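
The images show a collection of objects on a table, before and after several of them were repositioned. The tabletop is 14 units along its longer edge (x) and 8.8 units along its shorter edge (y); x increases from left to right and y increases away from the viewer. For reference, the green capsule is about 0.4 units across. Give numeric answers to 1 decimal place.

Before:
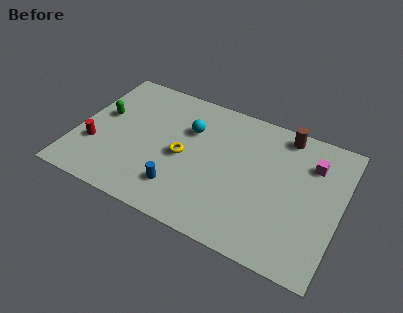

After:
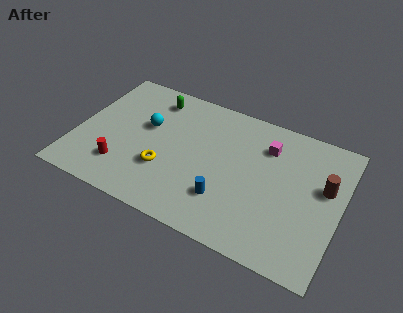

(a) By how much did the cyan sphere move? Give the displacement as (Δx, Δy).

(-2.2, -0.7)

The cyan sphere was at about (5.8, 6.0) and moved to about (3.6, 5.3).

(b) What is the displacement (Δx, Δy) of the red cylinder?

(1.6, -0.8)

The red cylinder was at about (1.1, 2.9) and moved to about (2.7, 2.1).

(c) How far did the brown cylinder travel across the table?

3.5

The brown cylinder was near (10.7, 7.8) before and (13.1, 5.3) after, so it travelled √(2.4² + 2.5²) ≈ 3.5 units.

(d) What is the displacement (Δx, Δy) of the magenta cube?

(-2.4, 0.1)

From the two frames, the magenta cube sits at roughly (12.3, 6.5) before and (9.9, 6.6) after.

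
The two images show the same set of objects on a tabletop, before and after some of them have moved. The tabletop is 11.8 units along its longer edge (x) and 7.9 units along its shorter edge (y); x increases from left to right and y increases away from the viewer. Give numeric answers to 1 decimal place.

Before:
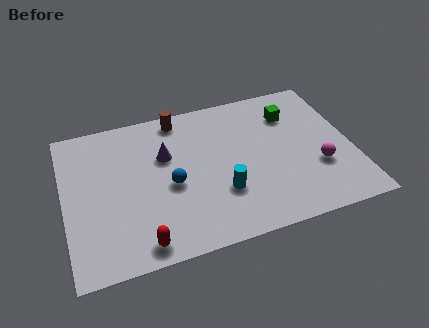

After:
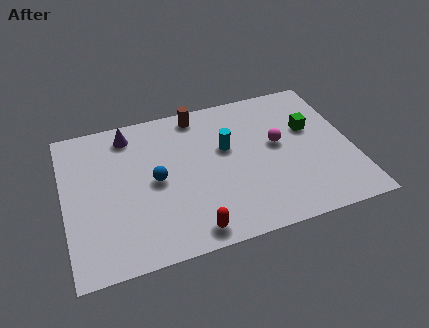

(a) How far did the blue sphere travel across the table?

0.7

The blue sphere was near (4.3, 3.5) before and (3.7, 3.9) after, so it travelled √(0.6² + 0.4²) ≈ 0.7 units.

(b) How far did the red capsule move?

2.0

From (2.9, 0.9) to (4.9, 0.9), the red capsule covered √(2.0² + 0.0²) ≈ 2.0 units.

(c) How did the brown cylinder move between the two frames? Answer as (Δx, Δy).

(0.8, 0.0)

The brown cylinder started near (4.9, 7.0) and ended near (5.7, 7.0).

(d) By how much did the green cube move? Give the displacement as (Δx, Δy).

(0.7, -1.0)

The green cube was at about (9.5, 5.9) and moved to about (10.2, 4.9).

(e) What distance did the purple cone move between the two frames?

2.1

From (4.2, 5.1) to (2.8, 6.7), the purple cone covered √(1.4² + 1.6²) ≈ 2.1 units.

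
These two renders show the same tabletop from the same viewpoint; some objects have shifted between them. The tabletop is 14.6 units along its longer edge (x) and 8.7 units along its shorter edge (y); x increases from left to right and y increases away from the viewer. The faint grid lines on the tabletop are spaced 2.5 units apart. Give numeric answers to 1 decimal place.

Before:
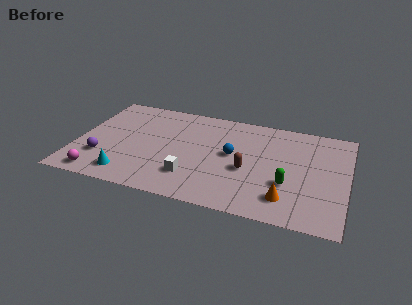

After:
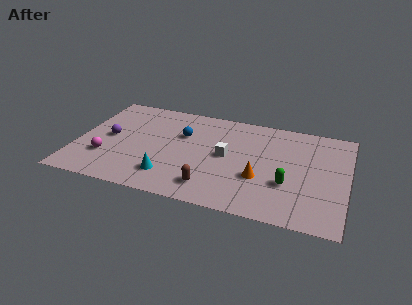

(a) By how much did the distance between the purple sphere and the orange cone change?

-1.6

The distance was about 10.0 in the first image and 8.4 in the second, so they moved 1.6 units closer together.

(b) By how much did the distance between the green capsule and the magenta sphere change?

-0.4

They were about 10.2 units apart before and 9.8 after — 0.4 units closer together.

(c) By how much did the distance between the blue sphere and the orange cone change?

+0.9

Before: roughly 4.2 units apart; after: 5.1. That's 0.9 units further apart.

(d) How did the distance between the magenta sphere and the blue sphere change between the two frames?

-2.8

The distance was about 7.8 in the first image and 5.0 in the second, so they moved 2.8 units closer together.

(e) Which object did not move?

the green capsule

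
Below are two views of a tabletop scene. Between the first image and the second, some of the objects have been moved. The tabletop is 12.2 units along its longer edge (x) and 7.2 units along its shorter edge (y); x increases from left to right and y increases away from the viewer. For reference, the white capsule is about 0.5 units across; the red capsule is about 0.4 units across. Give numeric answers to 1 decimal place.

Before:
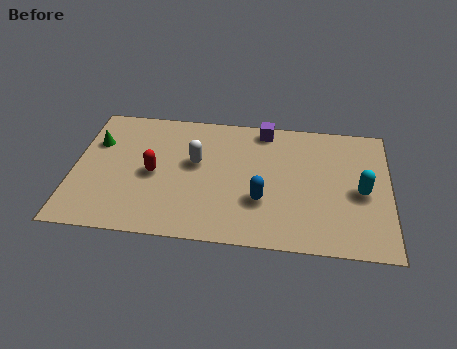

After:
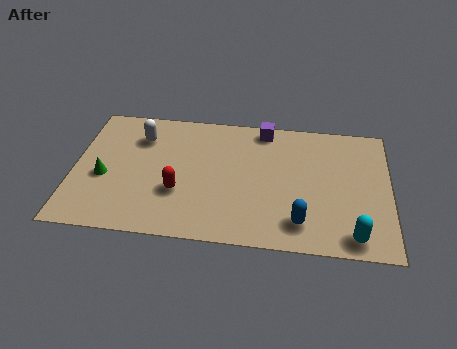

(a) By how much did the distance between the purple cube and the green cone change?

+0.3

The distance was about 6.7 in the first image and 7.0 in the second, so they moved 0.3 units further apart.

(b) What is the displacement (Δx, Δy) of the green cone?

(0.4, -1.9)

The green cone was at about (0.8, 4.9) and moved to about (1.2, 3.0).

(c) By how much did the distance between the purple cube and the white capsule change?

+1.5

Before: roughly 3.4 units apart; after: 4.9. That's 1.5 units further apart.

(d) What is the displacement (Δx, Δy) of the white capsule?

(-2.2, 1.2)

From the two frames, the white capsule sits at roughly (4.7, 4.2) before and (2.5, 5.4) after.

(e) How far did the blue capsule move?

1.8

From (7.3, 2.4) to (8.8, 1.4), the blue capsule covered √(1.5² + 1.0²) ≈ 1.8 units.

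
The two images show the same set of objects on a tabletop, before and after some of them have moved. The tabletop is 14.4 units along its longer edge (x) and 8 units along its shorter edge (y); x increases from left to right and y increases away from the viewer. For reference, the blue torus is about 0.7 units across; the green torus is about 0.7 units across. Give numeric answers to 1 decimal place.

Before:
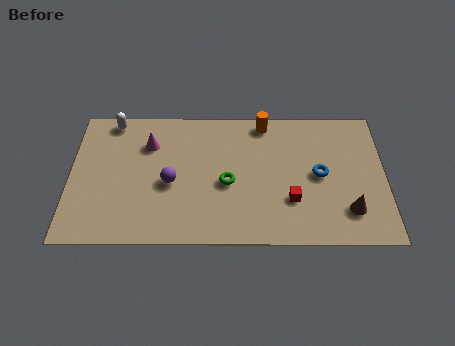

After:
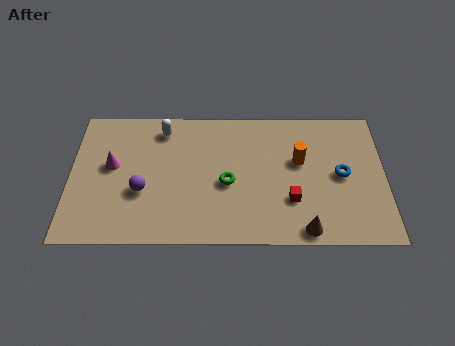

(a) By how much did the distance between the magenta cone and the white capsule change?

+1.0

Before: roughly 2.2 units apart; after: 3.2. That's 1.0 units further apart.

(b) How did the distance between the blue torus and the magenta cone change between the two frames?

+2.5

Before: roughly 8.0 units apart; after: 10.5. That's 2.5 units further apart.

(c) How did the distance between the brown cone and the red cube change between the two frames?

-0.9

The distance was about 2.7 in the first image and 1.8 in the second, so they moved 0.9 units closer together.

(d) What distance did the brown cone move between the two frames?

2.3

From (12.7, 1.9) to (10.7, 0.8), the brown cone covered √(2.0² + 1.1²) ≈ 2.3 units.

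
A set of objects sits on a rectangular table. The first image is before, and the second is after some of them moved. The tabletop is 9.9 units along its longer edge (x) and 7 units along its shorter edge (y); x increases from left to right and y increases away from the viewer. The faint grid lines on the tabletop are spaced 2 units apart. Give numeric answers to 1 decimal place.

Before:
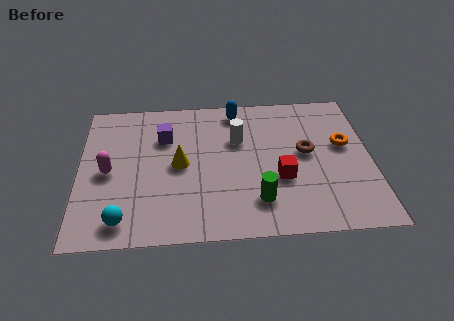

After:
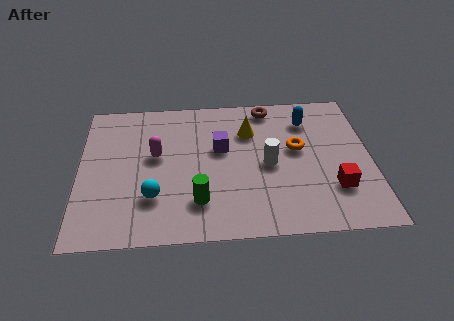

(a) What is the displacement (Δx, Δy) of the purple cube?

(1.9, -0.7)

The purple cube started near (2.9, 4.9) and ended near (4.8, 4.2).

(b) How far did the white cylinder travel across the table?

1.6

The white cylinder moved from about (5.4, 4.6) to (6.4, 3.3), a distance of √(1.0² + 1.3²) ≈ 1.6.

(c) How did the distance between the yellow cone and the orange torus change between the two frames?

-3.7

They were about 5.6 units apart before and 1.9 after — 3.7 units closer together.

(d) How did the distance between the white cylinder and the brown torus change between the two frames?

+0.5

They were about 2.4 units apart before and 2.9 after — 0.5 units further apart.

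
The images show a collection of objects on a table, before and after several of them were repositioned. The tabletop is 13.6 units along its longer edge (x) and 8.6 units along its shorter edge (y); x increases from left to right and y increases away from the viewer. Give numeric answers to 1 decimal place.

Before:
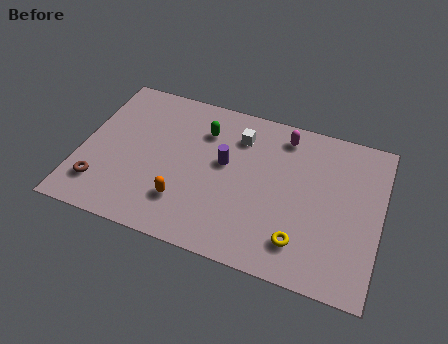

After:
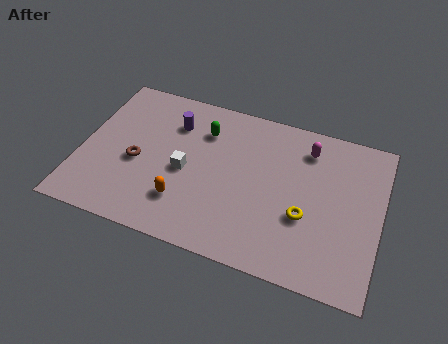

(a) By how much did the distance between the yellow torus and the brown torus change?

-1.4

They were about 9.1 units apart before and 7.7 after — 1.4 units closer together.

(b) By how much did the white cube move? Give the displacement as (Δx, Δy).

(-2.2, -2.7)

The white cube was at about (7.0, 6.6) and moved to about (4.8, 3.9).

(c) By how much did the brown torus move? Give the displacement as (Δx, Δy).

(1.5, 1.8)

The brown torus was at about (1.1, 1.9) and moved to about (2.6, 3.7).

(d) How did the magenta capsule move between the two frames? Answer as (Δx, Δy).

(1.1, -0.4)

The magenta capsule was at about (9.0, 7.3) and moved to about (10.1, 6.9).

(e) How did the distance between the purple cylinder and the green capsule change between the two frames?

-0.5

They were about 1.9 units apart before and 1.4 after — 0.5 units closer together.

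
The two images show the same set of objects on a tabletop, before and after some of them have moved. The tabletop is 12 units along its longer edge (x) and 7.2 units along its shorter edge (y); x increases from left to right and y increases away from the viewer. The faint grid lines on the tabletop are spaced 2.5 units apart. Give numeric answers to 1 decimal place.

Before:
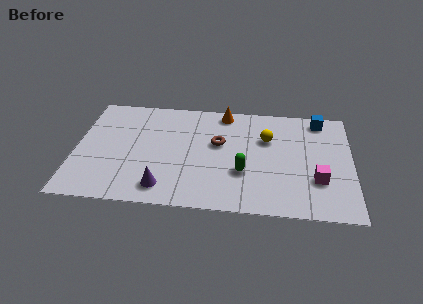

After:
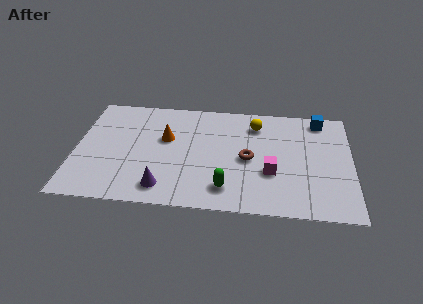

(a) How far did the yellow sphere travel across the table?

1.0

From (8.3, 4.8) to (7.8, 5.7), the yellow sphere covered √(0.5² + 0.9²) ≈ 1.0 units.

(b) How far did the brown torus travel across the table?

1.6

From (6.2, 4.3) to (7.5, 3.4), the brown torus covered √(1.3² + 0.9²) ≈ 1.6 units.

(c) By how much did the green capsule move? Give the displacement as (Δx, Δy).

(-0.7, -1.1)

The green capsule started near (7.3, 2.5) and ended near (6.6, 1.4).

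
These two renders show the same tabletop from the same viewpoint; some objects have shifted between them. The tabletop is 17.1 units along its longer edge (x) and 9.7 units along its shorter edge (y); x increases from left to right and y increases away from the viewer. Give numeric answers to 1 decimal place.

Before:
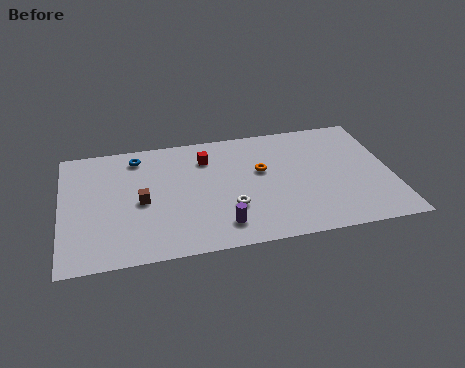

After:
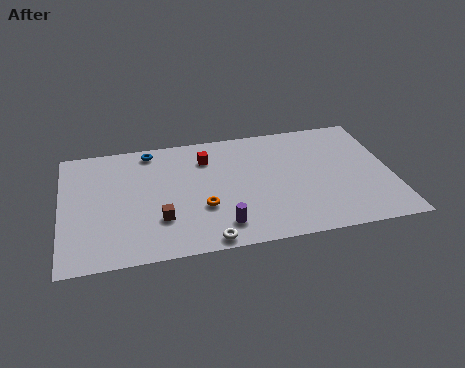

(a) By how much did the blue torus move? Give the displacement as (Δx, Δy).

(0.7, 0.4)

The blue torus started near (4.0, 8.2) and ended near (4.7, 8.6).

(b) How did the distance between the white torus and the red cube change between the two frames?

+2.2

The distance was about 4.4 in the first image and 6.6 in the second, so they moved 2.2 units further apart.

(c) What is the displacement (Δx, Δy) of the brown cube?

(0.9, -1.6)

From the two frames, the brown cube sits at roughly (4.1, 4.5) before and (5.0, 2.9) after.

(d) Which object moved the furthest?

the orange torus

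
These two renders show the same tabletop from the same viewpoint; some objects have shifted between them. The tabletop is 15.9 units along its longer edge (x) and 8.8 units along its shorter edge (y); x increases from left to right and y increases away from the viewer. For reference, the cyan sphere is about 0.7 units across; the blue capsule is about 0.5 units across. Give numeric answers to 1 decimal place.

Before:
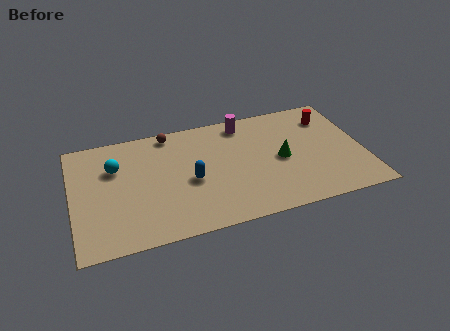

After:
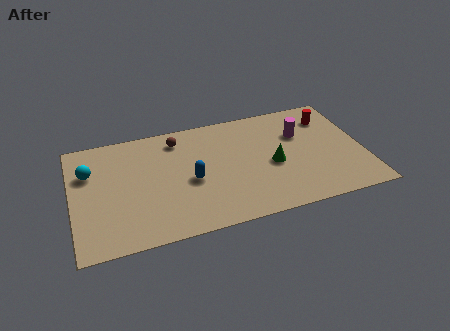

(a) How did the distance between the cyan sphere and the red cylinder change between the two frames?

+1.4

The distance was about 11.9 in the first image and 13.3 in the second, so they moved 1.4 units further apart.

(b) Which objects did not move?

the blue capsule and the red cylinder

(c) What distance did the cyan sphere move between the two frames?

1.4

The cyan sphere moved from about (2.4, 6.0) to (1.0, 6.0), a distance of √(1.4² + 0.0²) ≈ 1.4.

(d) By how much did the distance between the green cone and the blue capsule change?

-0.5

The distance was about 5.0 in the first image and 4.5 in the second, so they moved 0.5 units closer together.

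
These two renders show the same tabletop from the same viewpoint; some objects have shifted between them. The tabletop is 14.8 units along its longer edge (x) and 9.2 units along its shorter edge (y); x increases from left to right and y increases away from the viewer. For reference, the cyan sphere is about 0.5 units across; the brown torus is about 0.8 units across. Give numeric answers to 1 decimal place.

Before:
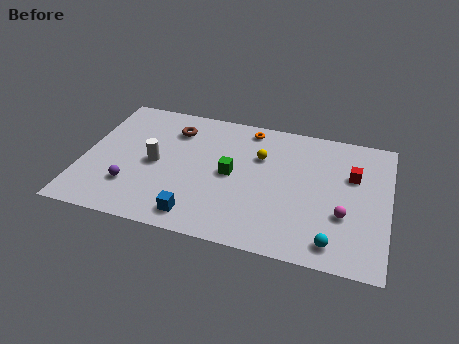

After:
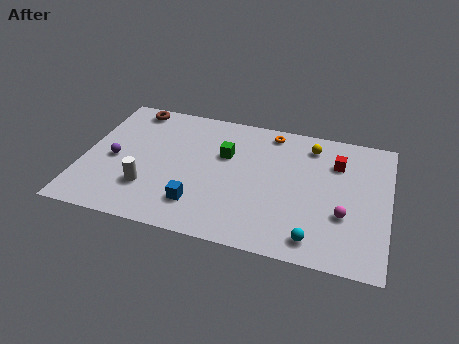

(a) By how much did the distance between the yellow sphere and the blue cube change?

+1.9

They were about 5.6 units apart before and 7.5 after — 1.9 units further apart.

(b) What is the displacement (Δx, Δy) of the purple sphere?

(-1.0, 1.7)

From the two frames, the purple sphere sits at roughly (2.5, 2.5) before and (1.5, 4.2) after.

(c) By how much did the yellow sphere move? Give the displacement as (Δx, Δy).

(2.4, 1.4)

The yellow sphere was at about (8.5, 6.2) and moved to about (10.9, 7.6).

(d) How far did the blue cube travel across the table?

0.8

From (5.8, 1.3) to (5.8, 2.1), the blue cube covered √(0.0² + 0.8²) ≈ 0.8 units.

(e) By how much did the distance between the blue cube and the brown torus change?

+1.2

Before: roughly 6.0 units apart; after: 7.2. That's 1.2 units further apart.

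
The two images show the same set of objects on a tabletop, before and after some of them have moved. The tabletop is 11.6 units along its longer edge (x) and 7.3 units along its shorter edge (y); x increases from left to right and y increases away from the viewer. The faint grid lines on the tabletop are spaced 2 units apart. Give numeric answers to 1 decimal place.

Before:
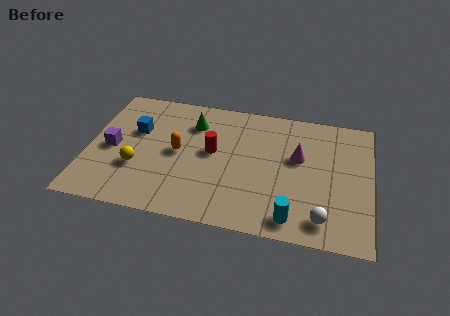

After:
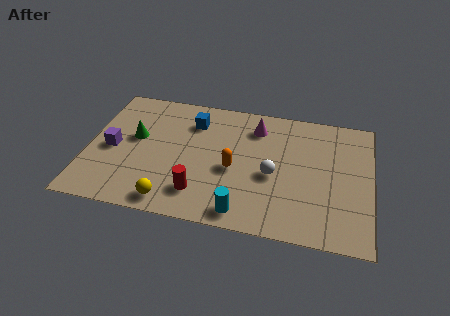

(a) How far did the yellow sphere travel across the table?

2.2

The yellow sphere moved from about (2.1, 2.5) to (3.6, 0.9), a distance of √(1.5² + 1.6²) ≈ 2.2.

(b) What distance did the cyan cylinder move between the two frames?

2.0

The cyan cylinder was near (8.5, 1.0) before and (6.5, 0.9) after, so it travelled √(2.0² + 0.1²) ≈ 2.0 units.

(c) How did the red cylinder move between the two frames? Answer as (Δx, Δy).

(-0.4, -2.4)

From the two frames, the red cylinder sits at roughly (5.1, 4.0) before and (4.7, 1.6) after.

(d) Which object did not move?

the purple cube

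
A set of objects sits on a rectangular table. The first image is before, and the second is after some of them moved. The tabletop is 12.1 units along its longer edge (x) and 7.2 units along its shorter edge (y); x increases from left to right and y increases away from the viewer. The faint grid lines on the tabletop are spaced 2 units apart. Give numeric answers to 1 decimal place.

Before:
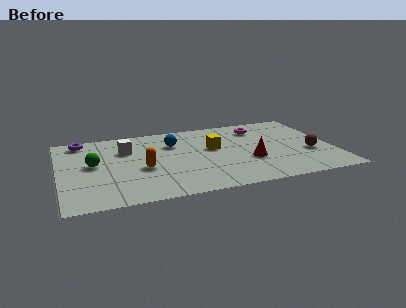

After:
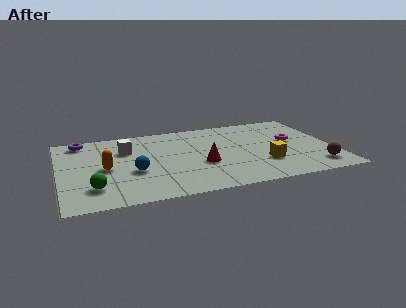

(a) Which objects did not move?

the white cube and the purple torus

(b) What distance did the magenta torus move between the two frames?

2.1

The magenta torus was near (9.0, 5.7) before and (10.3, 4.0) after, so it travelled √(1.3² + 1.7²) ≈ 2.1 units.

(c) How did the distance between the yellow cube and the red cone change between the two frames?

+0.6

Before: roughly 2.2 units apart; after: 2.8. That's 0.6 units further apart.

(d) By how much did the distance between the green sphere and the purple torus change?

+2.2

They were about 2.4 units apart before and 4.6 after — 2.2 units further apart.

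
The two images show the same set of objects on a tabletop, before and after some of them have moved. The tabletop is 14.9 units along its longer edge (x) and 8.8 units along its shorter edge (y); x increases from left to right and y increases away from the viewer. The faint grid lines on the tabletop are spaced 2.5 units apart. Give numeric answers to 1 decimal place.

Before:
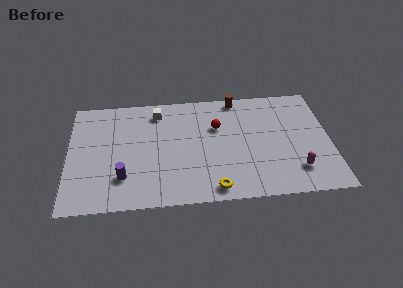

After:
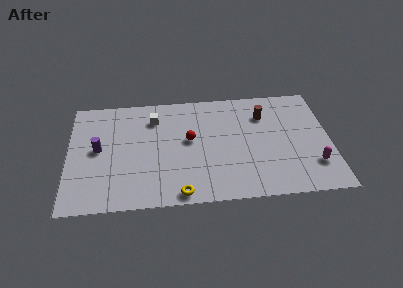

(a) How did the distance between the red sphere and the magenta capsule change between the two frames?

+1.7

Before: roughly 5.8 units apart; after: 7.5. That's 1.7 units further apart.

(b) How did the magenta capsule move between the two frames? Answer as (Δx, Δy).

(1.0, 0.3)

The magenta capsule was at about (12.9, 2.0) and moved to about (13.9, 2.3).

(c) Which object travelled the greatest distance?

the purple cylinder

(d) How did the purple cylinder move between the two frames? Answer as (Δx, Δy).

(-1.4, 2.3)

From the two frames, the purple cylinder sits at roughly (3.1, 2.3) before and (1.7, 4.6) after.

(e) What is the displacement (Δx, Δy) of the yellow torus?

(-1.9, -0.2)

The yellow torus was at about (8.2, 1.0) and moved to about (6.3, 0.8).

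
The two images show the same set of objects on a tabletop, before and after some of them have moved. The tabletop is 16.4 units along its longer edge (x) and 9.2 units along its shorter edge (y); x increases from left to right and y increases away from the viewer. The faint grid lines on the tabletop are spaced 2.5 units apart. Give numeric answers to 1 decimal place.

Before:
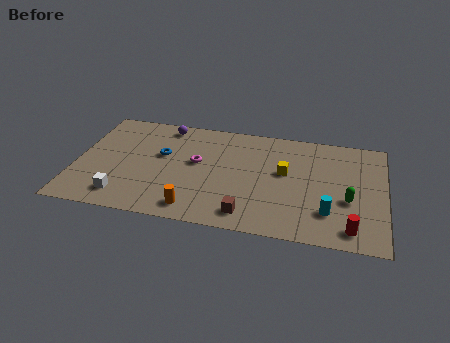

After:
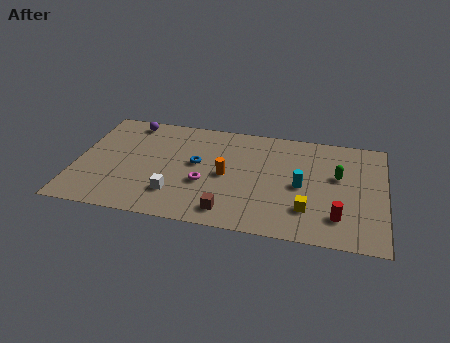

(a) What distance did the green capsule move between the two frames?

2.0

The green capsule was near (14.5, 3.6) before and (13.9, 5.5) after, so it travelled √(0.6² + 1.9²) ≈ 2.0 units.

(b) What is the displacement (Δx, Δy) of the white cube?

(2.7, 0.7)

From the two frames, the white cube sits at roughly (2.7, 1.6) before and (5.4, 2.3) after.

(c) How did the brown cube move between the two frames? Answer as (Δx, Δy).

(-1.0, 0.0)

From the two frames, the brown cube sits at roughly (9.3, 1.4) before and (8.3, 1.4) after.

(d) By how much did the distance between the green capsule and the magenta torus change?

-1.0

The distance was about 8.3 in the first image and 7.3 in the second, so they moved 1.0 units closer together.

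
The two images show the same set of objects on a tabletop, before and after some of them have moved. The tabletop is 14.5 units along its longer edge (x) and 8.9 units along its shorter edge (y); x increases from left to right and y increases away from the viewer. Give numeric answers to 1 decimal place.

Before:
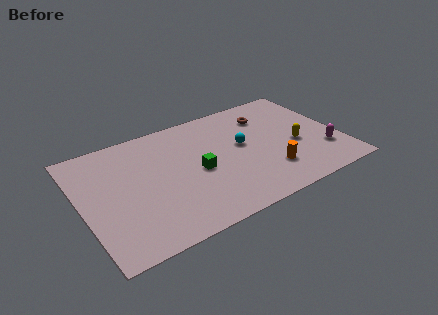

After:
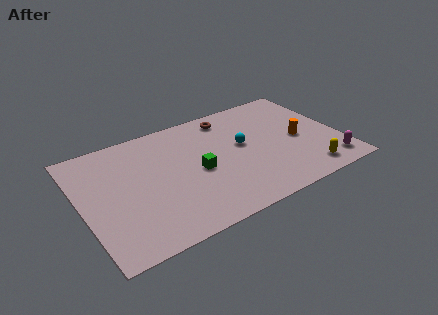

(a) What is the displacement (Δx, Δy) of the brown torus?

(-2.1, 0.8)

The brown torus was at about (10.8, 6.8) and moved to about (8.7, 7.6).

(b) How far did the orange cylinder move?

2.7

The orange cylinder was near (10.2, 2.3) before and (12.2, 4.1) after, so it travelled √(2.0² + 1.8²) ≈ 2.7 units.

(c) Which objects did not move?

the cyan sphere and the green cube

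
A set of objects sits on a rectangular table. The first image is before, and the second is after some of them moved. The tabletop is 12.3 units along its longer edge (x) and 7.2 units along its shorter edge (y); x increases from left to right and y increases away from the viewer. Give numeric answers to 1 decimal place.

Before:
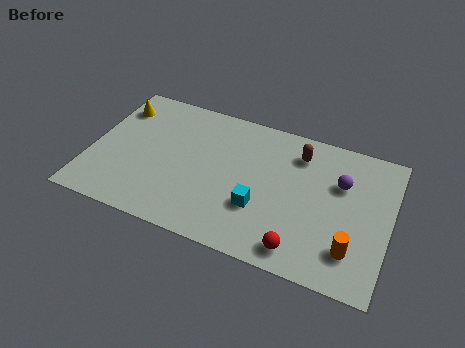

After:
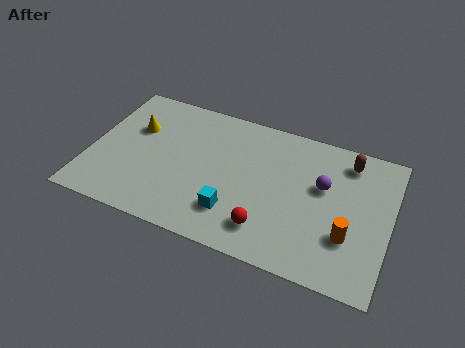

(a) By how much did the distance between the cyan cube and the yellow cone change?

-1.8

The distance was about 7.1 in the first image and 5.3 in the second, so they moved 1.8 units closer together.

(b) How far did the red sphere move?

1.5

The red sphere was near (8.9, 1.0) before and (7.5, 1.5) after, so it travelled √(1.4² + 0.5²) ≈ 1.5 units.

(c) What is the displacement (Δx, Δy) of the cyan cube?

(-1.0, -0.6)

The cyan cube started near (7.1, 2.4) and ended near (6.1, 1.8).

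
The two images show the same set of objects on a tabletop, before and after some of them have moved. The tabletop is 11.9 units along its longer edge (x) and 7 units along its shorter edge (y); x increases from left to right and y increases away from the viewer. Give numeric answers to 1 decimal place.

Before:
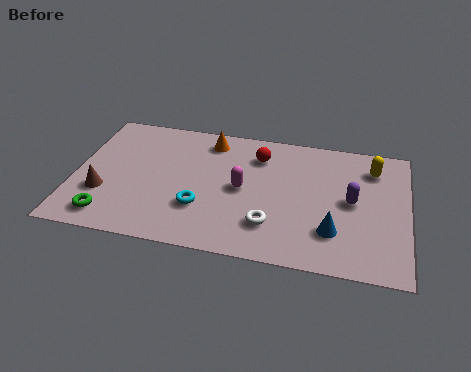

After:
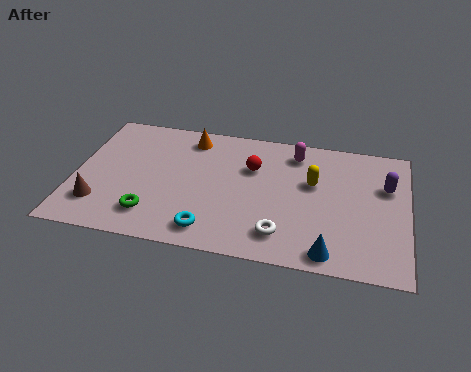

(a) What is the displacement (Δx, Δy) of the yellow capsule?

(-2.1, -1.2)

The yellow capsule was at about (10.6, 5.5) and moved to about (8.5, 4.3).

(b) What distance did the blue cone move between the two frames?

1.1

From (9.3, 1.9) to (9.2, 0.8), the blue cone covered √(0.1² + 1.1²) ≈ 1.1 units.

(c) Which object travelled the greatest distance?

the magenta capsule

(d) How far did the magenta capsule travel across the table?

2.9

From (6.0, 3.5) to (7.8, 5.8), the magenta capsule covered √(1.8² + 2.3²) ≈ 2.9 units.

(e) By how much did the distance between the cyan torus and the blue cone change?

-0.5

They were about 4.7 units apart before and 4.2 after — 0.5 units closer together.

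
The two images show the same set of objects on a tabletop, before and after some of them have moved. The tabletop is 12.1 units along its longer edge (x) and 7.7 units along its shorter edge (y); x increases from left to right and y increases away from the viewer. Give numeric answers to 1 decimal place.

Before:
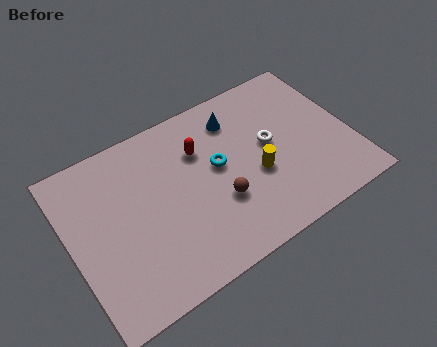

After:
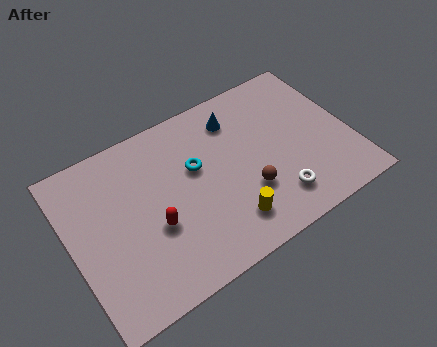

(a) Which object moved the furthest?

the red capsule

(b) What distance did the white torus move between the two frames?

2.6

The white torus moved from about (8.7, 4.2) to (8.5, 1.6), a distance of √(0.2² + 2.6²) ≈ 2.6.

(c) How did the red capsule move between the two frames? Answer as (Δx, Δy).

(-2.4, -2.4)

The red capsule started near (5.8, 5.4) and ended near (3.4, 3.0).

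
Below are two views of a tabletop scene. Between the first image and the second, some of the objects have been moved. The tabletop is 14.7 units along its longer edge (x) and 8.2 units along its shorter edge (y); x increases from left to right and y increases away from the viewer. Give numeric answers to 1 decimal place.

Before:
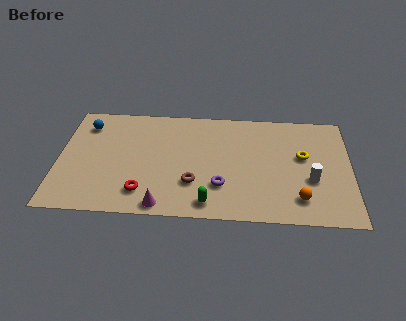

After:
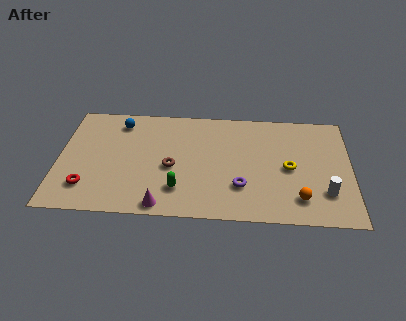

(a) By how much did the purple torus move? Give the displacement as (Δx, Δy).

(1.0, 0.0)

The purple torus was at about (8.2, 2.4) and moved to about (9.2, 2.4).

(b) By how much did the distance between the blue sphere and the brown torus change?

-2.6

Before: roughly 6.8 units apart; after: 4.2. That's 2.6 units closer together.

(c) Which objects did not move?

the magenta cone and the orange sphere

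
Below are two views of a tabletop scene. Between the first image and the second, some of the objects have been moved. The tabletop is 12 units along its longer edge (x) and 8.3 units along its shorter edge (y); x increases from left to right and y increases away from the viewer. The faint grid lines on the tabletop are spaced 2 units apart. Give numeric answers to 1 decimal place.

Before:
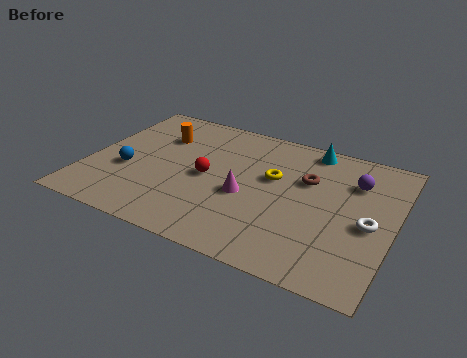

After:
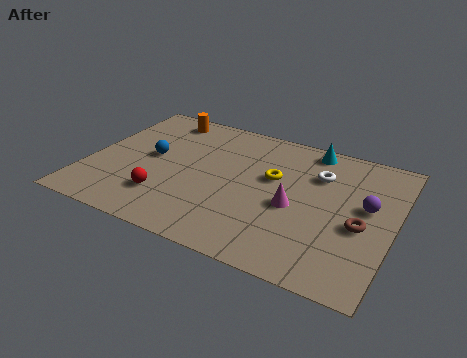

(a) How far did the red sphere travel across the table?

2.4

The red sphere moved from about (4.7, 4.0) to (3.3, 2.1), a distance of √(1.4² + 1.9²) ≈ 2.4.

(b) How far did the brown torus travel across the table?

3.0

The brown torus moved from about (8.5, 5.4) to (10.8, 3.5), a distance of √(2.3² + 1.9²) ≈ 3.0.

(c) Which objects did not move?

the yellow torus and the cyan cone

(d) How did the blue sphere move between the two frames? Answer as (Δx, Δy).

(0.8, 1.2)

From the two frames, the blue sphere sits at roughly (1.6, 3.2) before and (2.4, 4.4) after.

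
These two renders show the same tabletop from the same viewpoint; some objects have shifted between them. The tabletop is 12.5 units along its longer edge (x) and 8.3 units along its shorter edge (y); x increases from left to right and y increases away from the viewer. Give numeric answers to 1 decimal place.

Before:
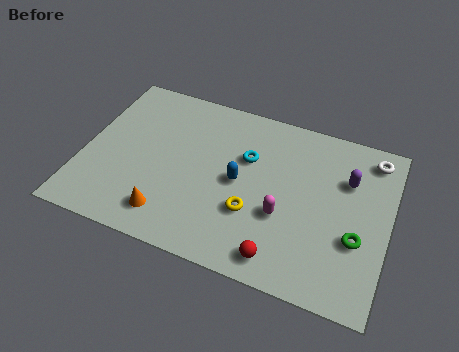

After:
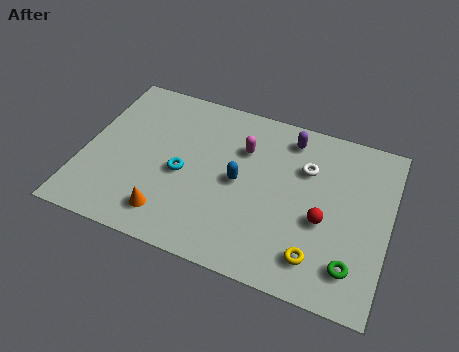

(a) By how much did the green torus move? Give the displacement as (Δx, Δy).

(-0.1, -1.3)

The green torus started near (11.3, 3.0) and ended near (11.2, 1.7).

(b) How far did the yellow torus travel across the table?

3.0

The yellow torus was near (7.1, 2.8) before and (9.8, 1.6) after, so it travelled √(2.7² + 1.2²) ≈ 3.0 units.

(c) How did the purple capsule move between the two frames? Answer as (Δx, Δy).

(-2.5, 1.3)

From the two frames, the purple capsule sits at roughly (10.7, 5.7) before and (8.2, 7.0) after.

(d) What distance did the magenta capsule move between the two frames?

3.3

The magenta capsule was near (8.3, 3.1) before and (6.4, 5.8) after, so it travelled √(1.9² + 2.7²) ≈ 3.3 units.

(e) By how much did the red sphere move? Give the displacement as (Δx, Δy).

(1.5, 2.3)

The red sphere was at about (8.4, 1.1) and moved to about (9.9, 3.4).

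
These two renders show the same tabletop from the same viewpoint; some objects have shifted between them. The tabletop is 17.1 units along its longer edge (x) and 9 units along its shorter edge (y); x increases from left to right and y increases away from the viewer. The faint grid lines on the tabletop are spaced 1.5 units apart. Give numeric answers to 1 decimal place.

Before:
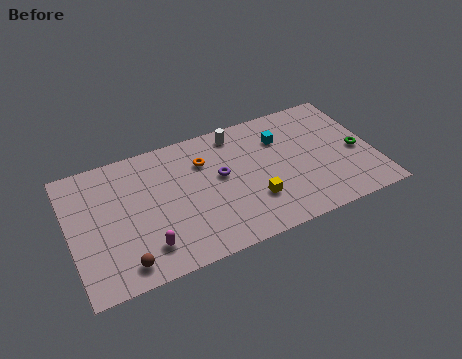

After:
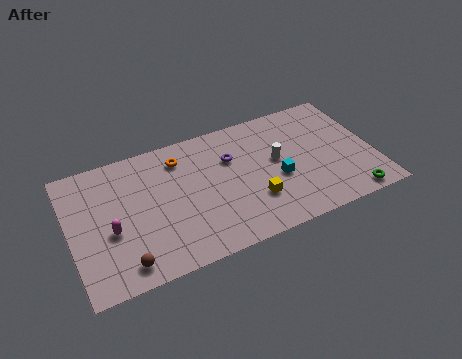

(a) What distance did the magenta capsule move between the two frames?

2.5

The magenta capsule was near (4.0, 1.9) before and (2.2, 3.7) after, so it travelled √(1.8² + 1.8²) ≈ 2.5 units.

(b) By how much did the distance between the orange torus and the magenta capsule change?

-0.4

The distance was about 5.9 in the first image and 5.5 in the second, so they moved 0.4 units closer together.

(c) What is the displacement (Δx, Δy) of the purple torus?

(0.7, 1.0)

The purple torus was at about (8.5, 5.1) and moved to about (9.2, 6.1).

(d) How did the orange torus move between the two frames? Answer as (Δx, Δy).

(-1.3, 0.7)

From the two frames, the orange torus sits at roughly (7.7, 6.5) before and (6.4, 7.2) after.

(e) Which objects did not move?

the yellow cube and the brown sphere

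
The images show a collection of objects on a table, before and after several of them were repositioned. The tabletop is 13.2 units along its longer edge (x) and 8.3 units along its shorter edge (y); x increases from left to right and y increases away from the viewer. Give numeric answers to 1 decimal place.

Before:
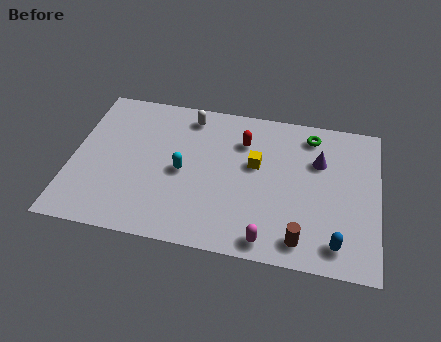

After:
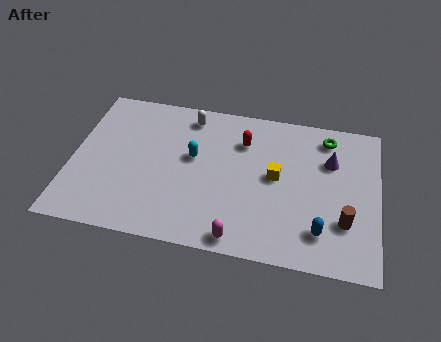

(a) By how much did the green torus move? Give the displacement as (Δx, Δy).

(0.7, 0.0)

The green torus started near (10.2, 7.0) and ended near (10.9, 7.0).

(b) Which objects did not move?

the white capsule and the red capsule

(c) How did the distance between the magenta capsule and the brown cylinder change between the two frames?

+3.3

The distance was about 1.4 in the first image and 4.7 in the second, so they moved 3.3 units further apart.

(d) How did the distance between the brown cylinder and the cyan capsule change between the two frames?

+1.1

The distance was about 5.9 in the first image and 7.0 in the second, so they moved 1.1 units further apart.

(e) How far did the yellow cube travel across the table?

1.0

From (7.9, 4.9) to (8.8, 4.4), the yellow cube covered √(0.9² + 0.5²) ≈ 1.0 units.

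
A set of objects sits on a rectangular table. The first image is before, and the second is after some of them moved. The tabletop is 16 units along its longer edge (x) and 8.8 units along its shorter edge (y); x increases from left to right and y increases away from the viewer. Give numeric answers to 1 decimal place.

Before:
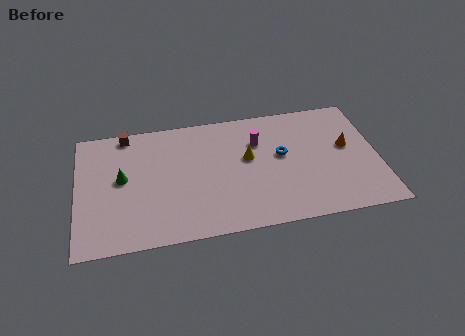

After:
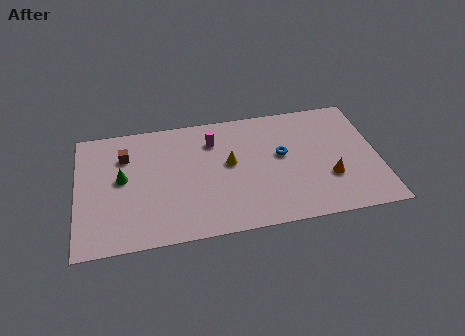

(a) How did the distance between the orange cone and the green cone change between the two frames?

-0.9

Before: roughly 12.0 units apart; after: 11.1. That's 0.9 units closer together.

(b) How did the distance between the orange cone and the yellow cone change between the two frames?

+0.3

The distance was about 5.3 in the first image and 5.6 in the second, so they moved 0.3 units further apart.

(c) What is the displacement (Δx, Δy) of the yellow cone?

(-1.0, -0.2)

The yellow cone started near (9.1, 5.1) and ended near (8.1, 4.9).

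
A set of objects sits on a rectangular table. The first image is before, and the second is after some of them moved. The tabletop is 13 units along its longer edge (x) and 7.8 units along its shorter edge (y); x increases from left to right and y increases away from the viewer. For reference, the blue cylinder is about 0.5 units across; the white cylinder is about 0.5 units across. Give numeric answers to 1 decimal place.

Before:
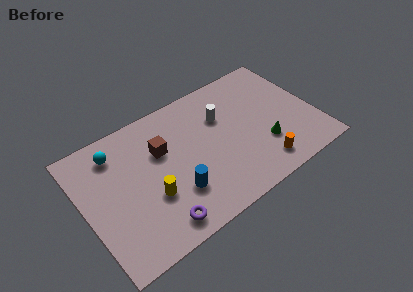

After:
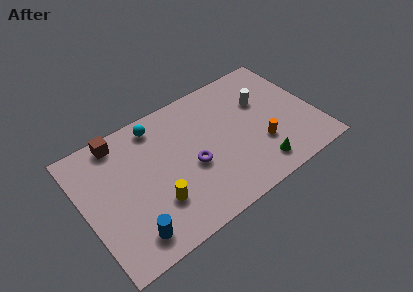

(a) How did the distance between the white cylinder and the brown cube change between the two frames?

+4.6

They were about 3.5 units apart before and 8.1 after — 4.6 units further apart.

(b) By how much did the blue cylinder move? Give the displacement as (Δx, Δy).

(-2.7, -1.0)

The blue cylinder started near (4.8, 2.3) and ended near (2.1, 1.3).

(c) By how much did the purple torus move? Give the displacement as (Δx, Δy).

(2.3, 2.2)

The purple torus was at about (3.6, 1.1) and moved to about (5.9, 3.3).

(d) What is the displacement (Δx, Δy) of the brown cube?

(-2.1, 1.8)

From the two frames, the brown cube sits at roughly (4.5, 5.1) before and (2.4, 6.9) after.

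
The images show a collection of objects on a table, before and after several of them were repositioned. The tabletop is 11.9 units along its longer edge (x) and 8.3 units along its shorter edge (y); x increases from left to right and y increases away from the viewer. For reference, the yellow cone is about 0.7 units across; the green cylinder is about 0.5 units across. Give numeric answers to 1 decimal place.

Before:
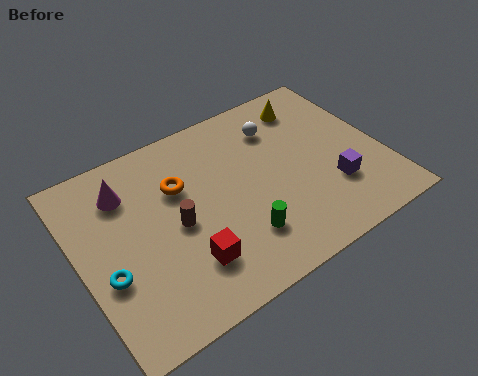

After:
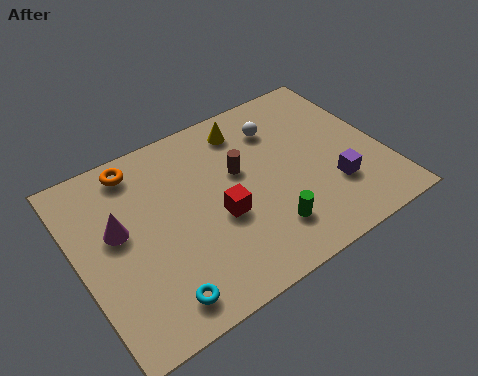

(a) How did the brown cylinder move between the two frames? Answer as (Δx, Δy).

(2.7, 1.1)

From the two frames, the brown cylinder sits at roughly (3.7, 3.9) before and (6.4, 5.0) after.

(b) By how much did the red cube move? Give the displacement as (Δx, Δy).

(1.5, 1.3)

From the two frames, the red cube sits at roughly (3.8, 2.1) before and (5.3, 3.4) after.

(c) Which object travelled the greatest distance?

the brown cylinder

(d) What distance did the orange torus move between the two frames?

2.2

From (4.1, 5.5) to (2.7, 7.2), the orange torus covered √(1.4² + 1.7²) ≈ 2.2 units.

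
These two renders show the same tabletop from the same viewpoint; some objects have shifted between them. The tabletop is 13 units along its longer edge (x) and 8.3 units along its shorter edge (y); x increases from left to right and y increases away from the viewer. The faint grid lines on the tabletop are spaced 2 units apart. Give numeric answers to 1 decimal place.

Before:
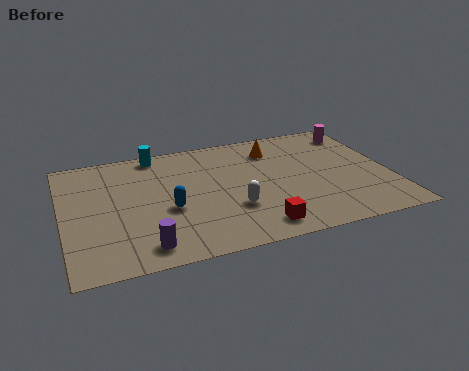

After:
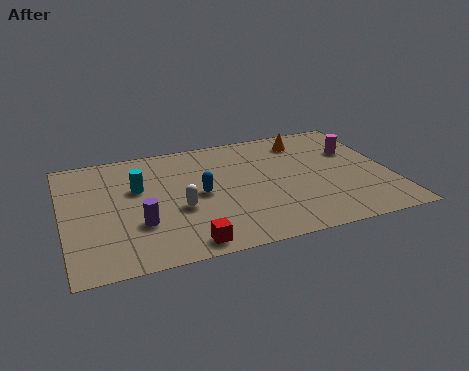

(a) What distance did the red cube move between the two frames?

2.8

The red cube was near (7.4, 1.2) before and (4.6, 0.9) after, so it travelled √(2.8² + 0.3²) ≈ 2.8 units.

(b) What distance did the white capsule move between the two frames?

2.2

From (6.6, 2.7) to (4.5, 3.3), the white capsule covered √(2.1² + 0.6²) ≈ 2.2 units.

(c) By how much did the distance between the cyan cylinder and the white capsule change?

-3.1

Before: roughly 5.5 units apart; after: 2.4. That's 3.1 units closer together.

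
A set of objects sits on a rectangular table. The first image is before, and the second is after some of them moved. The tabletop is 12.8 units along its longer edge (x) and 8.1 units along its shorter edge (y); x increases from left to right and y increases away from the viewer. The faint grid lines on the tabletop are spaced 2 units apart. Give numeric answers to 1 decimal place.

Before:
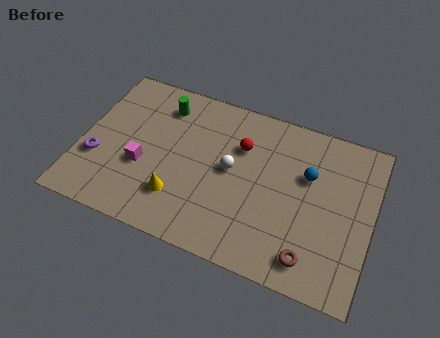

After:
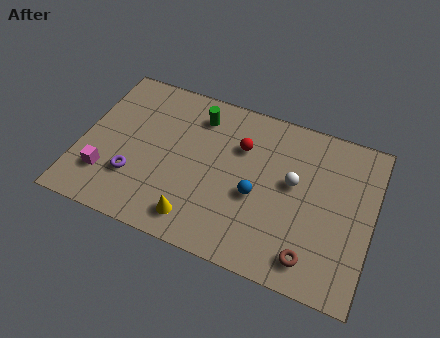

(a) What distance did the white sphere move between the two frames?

2.7

The white sphere was near (6.6, 4.3) before and (9.3, 4.6) after, so it travelled √(2.7² + 0.3²) ≈ 2.7 units.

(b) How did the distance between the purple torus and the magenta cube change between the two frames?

-0.8

The distance was about 2.0 in the first image and 1.2 in the second, so they moved 0.8 units closer together.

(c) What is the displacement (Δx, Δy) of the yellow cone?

(0.9, -0.8)

From the two frames, the yellow cone sits at roughly (4.5, 2.1) before and (5.4, 1.3) after.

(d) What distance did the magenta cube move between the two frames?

1.8

The magenta cube was near (2.8, 3.1) before and (1.3, 2.1) after, so it travelled √(1.5² + 1.0²) ≈ 1.8 units.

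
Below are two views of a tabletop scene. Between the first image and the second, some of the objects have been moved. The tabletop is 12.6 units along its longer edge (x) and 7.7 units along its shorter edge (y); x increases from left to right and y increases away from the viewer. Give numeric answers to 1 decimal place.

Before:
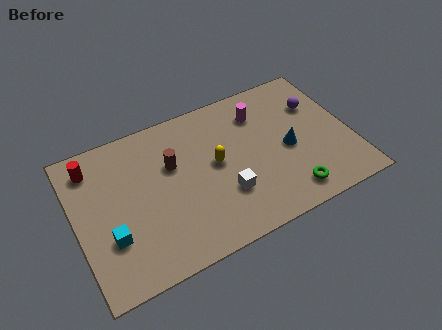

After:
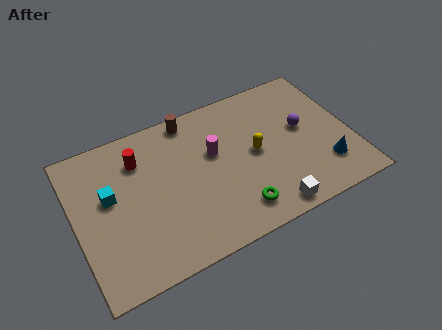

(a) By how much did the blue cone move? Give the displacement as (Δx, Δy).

(1.5, -1.6)

The blue cone started near (9.7, 3.5) and ended near (11.2, 1.9).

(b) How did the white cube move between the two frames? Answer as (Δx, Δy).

(1.8, -1.6)

From the two frames, the white cube sits at roughly (6.6, 2.4) before and (8.4, 0.8) after.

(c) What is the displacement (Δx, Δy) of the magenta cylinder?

(-2.3, -1.2)

From the two frames, the magenta cylinder sits at roughly (8.7, 5.9) before and (6.4, 4.7) after.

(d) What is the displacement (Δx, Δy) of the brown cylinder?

(1.1, 2.0)

The brown cylinder was at about (4.5, 4.9) and moved to about (5.6, 6.9).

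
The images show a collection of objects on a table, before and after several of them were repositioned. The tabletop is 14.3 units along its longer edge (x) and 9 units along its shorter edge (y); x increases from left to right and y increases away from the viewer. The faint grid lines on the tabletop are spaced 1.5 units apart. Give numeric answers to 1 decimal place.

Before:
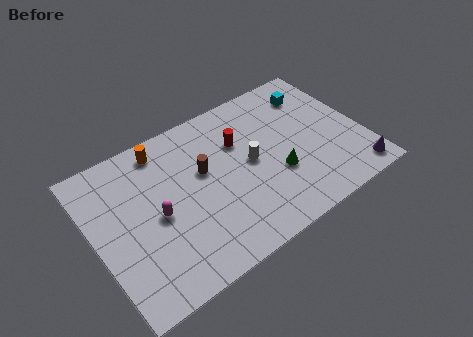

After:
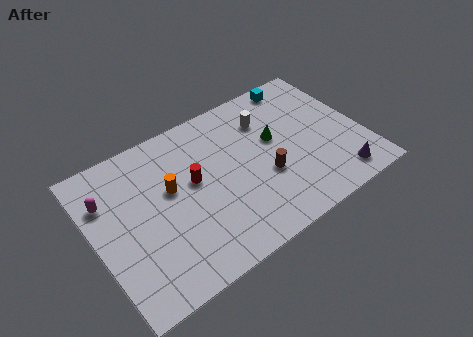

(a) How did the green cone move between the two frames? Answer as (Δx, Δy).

(0.3, 2.1)

From the two frames, the green cone sits at roughly (9.5, 3.2) before and (9.8, 5.3) after.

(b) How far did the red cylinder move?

2.9

The red cylinder moved from about (8.0, 6.1) to (5.3, 5.1), a distance of √(2.7² + 1.0²) ≈ 2.9.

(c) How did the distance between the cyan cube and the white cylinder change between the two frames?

-2.2

They were about 4.7 units apart before and 2.5 after — 2.2 units closer together.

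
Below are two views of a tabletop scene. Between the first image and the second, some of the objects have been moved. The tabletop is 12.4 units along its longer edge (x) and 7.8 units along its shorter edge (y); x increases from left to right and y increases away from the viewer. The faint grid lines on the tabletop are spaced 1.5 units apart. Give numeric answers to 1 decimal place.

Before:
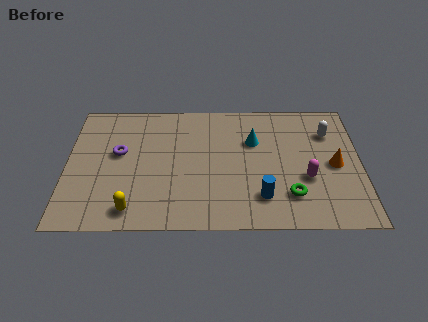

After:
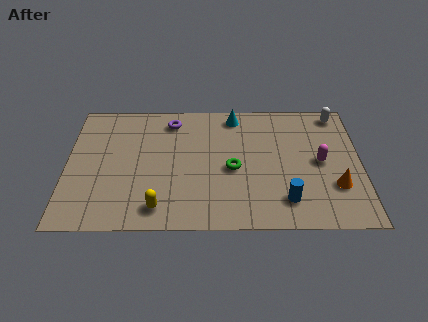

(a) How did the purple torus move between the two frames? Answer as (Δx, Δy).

(2.2, 2.0)

From the two frames, the purple torus sits at roughly (2.2, 4.5) before and (4.4, 6.5) after.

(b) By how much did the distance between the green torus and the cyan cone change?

-0.3

The distance was about 3.6 in the first image and 3.3 in the second, so they moved 0.3 units closer together.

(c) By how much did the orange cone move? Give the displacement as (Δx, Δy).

(0.0, -1.3)

From the two frames, the orange cone sits at roughly (11.3, 3.7) before and (11.3, 2.4) after.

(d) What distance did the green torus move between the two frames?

2.9

The green torus was near (9.4, 1.9) before and (7.0, 3.5) after, so it travelled √(2.4² + 1.6²) ≈ 2.9 units.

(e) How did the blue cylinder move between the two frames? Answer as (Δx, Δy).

(1.0, -0.2)

The blue cylinder was at about (8.2, 1.8) and moved to about (9.2, 1.6).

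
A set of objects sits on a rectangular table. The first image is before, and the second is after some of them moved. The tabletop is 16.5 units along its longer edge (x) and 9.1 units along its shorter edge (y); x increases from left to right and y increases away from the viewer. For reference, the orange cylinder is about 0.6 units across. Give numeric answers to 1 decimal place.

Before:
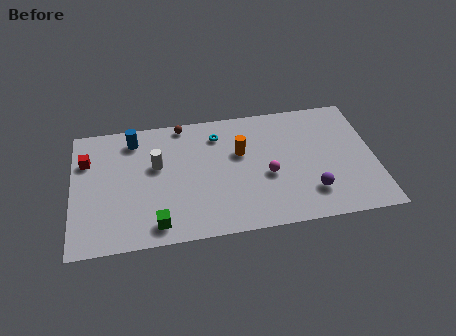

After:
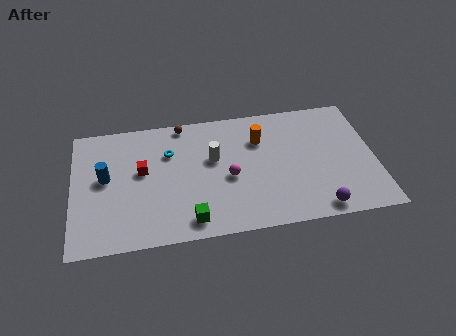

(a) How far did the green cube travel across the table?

1.8

The green cube moved from about (4.5, 1.3) to (6.3, 1.3), a distance of √(1.8² + 0.0²) ≈ 1.8.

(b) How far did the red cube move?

3.2

The red cube was near (0.8, 6.4) before and (3.8, 5.2) after, so it travelled √(3.0² + 1.2²) ≈ 3.2 units.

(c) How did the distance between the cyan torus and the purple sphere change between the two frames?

+2.5

Before: roughly 7.0 units apart; after: 9.5. That's 2.5 units further apart.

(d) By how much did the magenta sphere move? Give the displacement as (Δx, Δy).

(-2.1, 0.2)

From the two frames, the magenta sphere sits at roughly (10.6, 3.8) before and (8.5, 4.0) after.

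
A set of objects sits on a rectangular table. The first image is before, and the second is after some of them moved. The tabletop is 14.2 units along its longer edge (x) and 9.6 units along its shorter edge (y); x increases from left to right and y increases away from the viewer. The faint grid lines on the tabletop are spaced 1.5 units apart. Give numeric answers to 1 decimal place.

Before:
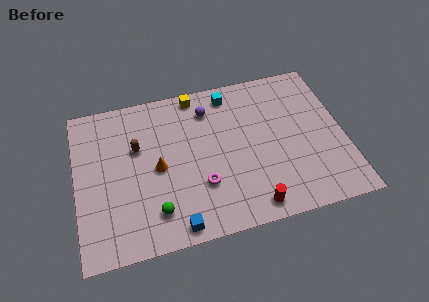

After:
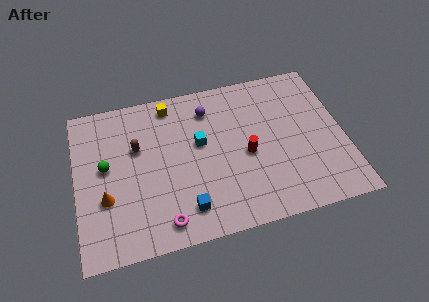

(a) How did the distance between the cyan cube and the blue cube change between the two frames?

-4.2

The distance was about 8.1 in the first image and 3.9 in the second, so they moved 4.2 units closer together.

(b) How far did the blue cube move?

1.1

From (5.0, 0.9) to (5.6, 1.8), the blue cube covered √(0.6² + 0.9²) ≈ 1.1 units.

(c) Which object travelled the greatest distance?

the green sphere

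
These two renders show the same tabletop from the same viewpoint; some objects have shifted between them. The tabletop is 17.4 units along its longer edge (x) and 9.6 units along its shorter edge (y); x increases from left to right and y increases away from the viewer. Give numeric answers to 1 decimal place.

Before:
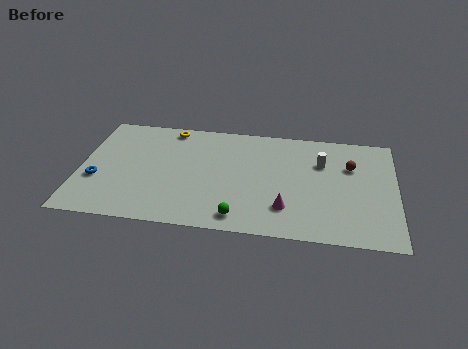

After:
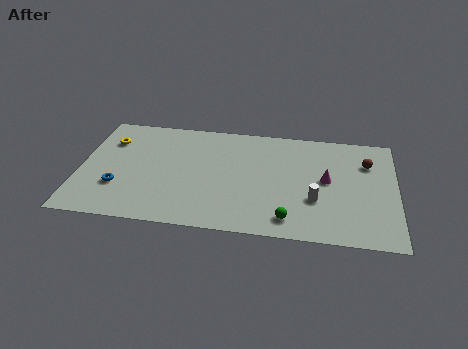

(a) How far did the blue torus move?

1.3

The blue torus moved from about (1.0, 3.5) to (2.2, 3.0), a distance of √(1.2² + 0.5²) ≈ 1.3.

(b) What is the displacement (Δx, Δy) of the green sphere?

(2.7, 0.2)

The green sphere was at about (8.9, 1.3) and moved to about (11.6, 1.5).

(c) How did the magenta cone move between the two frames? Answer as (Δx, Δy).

(2.2, 2.7)

From the two frames, the magenta cone sits at roughly (11.4, 2.4) before and (13.6, 5.1) after.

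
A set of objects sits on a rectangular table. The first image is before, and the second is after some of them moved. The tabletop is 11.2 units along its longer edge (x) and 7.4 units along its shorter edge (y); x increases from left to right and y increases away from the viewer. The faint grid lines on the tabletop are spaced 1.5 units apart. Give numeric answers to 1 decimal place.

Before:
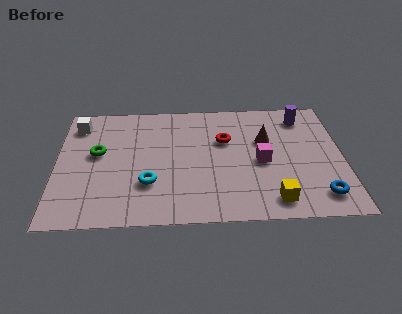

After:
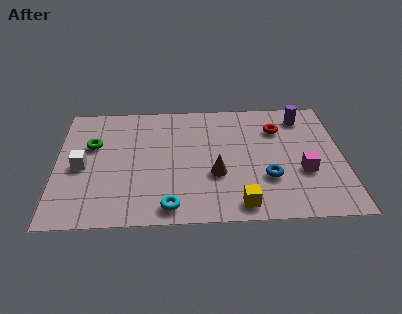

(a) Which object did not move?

the purple cylinder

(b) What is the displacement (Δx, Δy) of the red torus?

(2.1, 0.6)

The red torus started near (6.6, 4.8) and ended near (8.7, 5.4).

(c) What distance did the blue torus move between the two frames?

2.3

The blue torus was near (10.2, 1.3) before and (8.2, 2.4) after, so it travelled √(2.0² + 1.1²) ≈ 2.3 units.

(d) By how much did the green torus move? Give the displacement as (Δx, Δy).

(-0.2, 0.5)

From the two frames, the green torus sits at roughly (1.6, 4.2) before and (1.4, 4.7) after.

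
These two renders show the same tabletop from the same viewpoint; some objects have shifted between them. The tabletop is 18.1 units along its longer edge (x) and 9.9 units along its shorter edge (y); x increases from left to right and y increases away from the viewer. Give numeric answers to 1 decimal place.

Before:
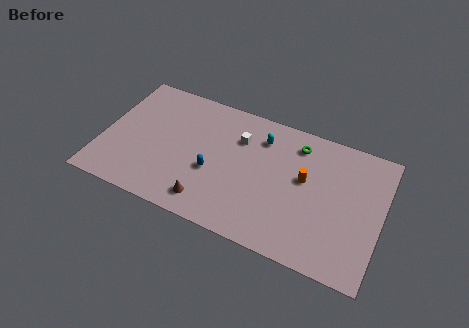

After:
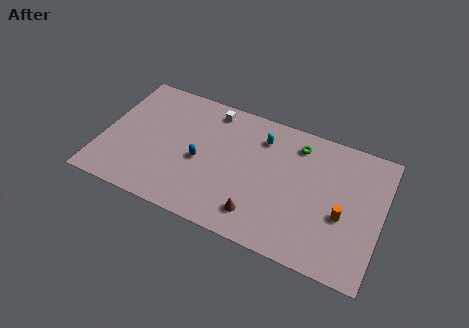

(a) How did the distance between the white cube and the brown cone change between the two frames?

+2.0

The distance was about 5.7 in the first image and 7.7 in the second, so they moved 2.0 units further apart.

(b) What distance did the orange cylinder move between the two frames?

3.1

The orange cylinder moved from about (13.1, 5.7) to (15.7, 4.0), a distance of √(2.6² + 1.7²) ≈ 3.1.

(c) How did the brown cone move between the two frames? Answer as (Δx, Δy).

(3.2, 0.3)

The brown cone was at about (7.3, 1.6) and moved to about (10.5, 1.9).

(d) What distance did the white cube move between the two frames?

2.5

The white cube moved from about (8.7, 7.1) to (6.7, 8.6), a distance of √(2.0² + 1.5²) ≈ 2.5.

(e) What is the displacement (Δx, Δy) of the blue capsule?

(-0.9, 0.5)

The blue capsule started near (7.3, 3.9) and ended near (6.4, 4.4).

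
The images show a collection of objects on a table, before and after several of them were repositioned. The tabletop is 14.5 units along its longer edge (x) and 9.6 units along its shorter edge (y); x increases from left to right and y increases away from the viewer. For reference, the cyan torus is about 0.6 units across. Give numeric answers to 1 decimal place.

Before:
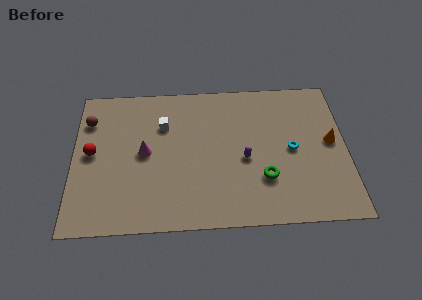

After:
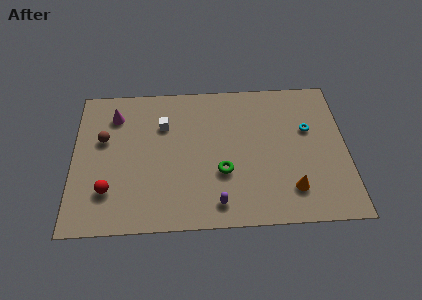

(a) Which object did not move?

the white cube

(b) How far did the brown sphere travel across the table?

1.5

The brown sphere was near (0.8, 7.2) before and (1.6, 5.9) after, so it travelled √(0.8² + 1.3²) ≈ 1.5 units.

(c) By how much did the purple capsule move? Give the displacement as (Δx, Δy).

(-1.5, -2.8)

The purple capsule started near (9.1, 4.2) and ended near (7.6, 1.4).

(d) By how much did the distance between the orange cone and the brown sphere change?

-2.5

The distance was about 13.1 in the first image and 10.6 in the second, so they moved 2.5 units closer together.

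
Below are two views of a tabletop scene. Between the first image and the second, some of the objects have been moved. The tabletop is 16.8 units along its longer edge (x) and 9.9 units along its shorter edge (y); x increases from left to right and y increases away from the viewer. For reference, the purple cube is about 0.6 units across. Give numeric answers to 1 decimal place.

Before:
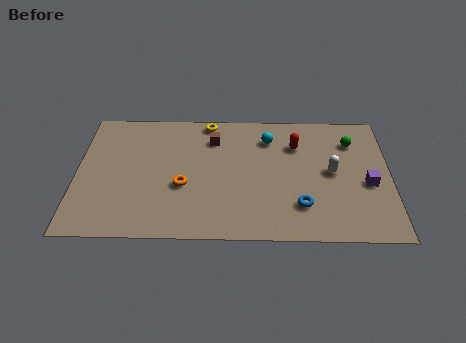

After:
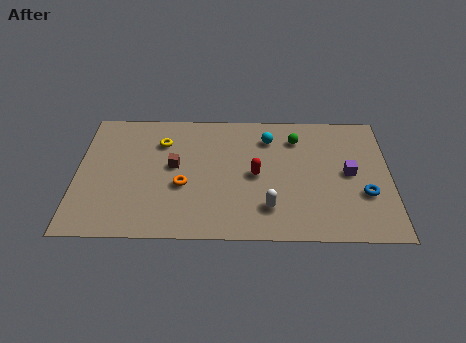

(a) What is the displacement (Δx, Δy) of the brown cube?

(-2.1, -2.2)

The brown cube started near (7.3, 7.6) and ended near (5.2, 5.4).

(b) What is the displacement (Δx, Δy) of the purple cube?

(-1.0, 0.8)

From the two frames, the purple cube sits at roughly (15.6, 4.2) before and (14.6, 5.0) after.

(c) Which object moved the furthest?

the white capsule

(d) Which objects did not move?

the orange torus and the cyan sphere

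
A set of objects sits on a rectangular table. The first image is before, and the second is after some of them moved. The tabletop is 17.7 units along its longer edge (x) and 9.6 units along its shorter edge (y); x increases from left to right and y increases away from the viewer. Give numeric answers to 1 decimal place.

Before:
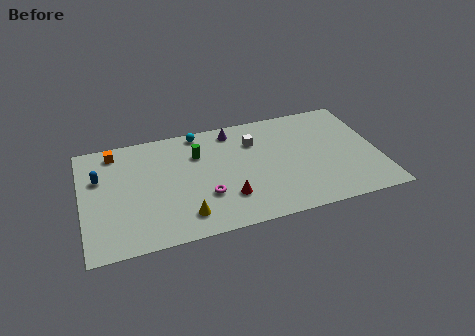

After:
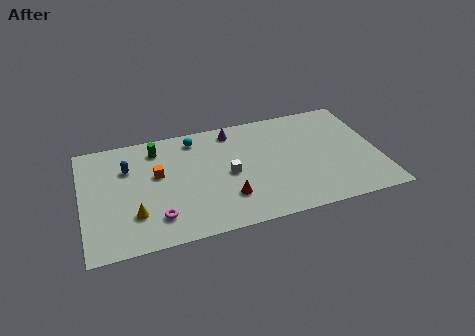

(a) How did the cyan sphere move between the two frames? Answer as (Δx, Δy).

(-0.3, -0.5)

The cyan sphere was at about (7.2, 8.7) and moved to about (6.9, 8.2).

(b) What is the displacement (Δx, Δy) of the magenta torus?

(-2.9, -1.0)

From the two frames, the magenta torus sits at roughly (7.2, 3.1) before and (4.3, 2.1) after.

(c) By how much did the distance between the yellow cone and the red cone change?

+2.8

They were about 2.7 units apart before and 5.5 after — 2.8 units further apart.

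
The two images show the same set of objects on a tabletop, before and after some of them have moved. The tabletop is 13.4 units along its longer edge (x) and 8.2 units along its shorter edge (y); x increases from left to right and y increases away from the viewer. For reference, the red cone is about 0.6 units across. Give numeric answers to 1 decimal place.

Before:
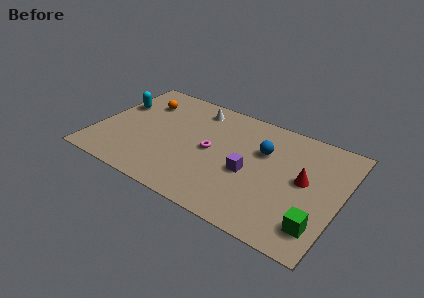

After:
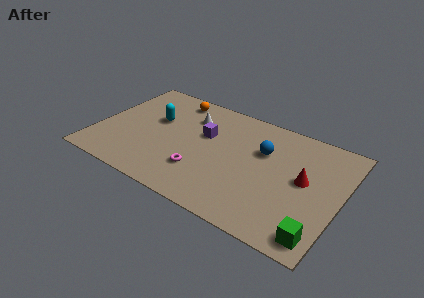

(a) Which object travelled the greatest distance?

the purple cube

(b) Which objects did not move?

the blue sphere and the red cone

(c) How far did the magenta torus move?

1.8

The magenta torus moved from about (6.3, 4.1) to (6.0, 2.3), a distance of √(0.3² + 1.8²) ≈ 1.8.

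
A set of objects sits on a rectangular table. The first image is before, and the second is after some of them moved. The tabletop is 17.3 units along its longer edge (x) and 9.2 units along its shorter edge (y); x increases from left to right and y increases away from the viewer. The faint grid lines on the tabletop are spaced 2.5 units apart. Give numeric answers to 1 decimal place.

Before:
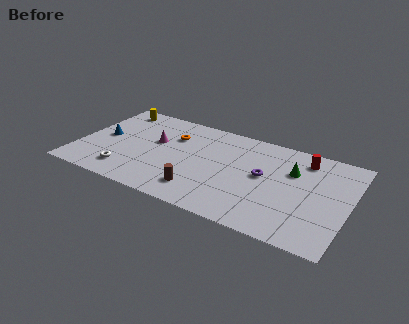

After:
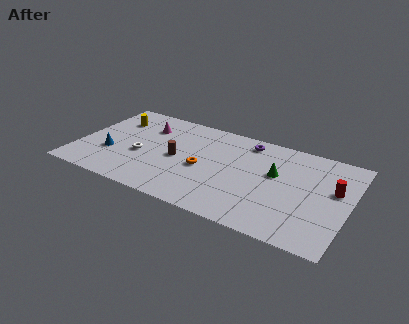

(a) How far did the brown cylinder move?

3.1

The brown cylinder was near (8.2, 1.9) before and (6.4, 4.4) after, so it travelled √(1.8² + 2.5²) ≈ 3.1 units.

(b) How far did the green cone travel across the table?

1.2

The green cone was near (13.6, 6.2) before and (12.6, 5.5) after, so it travelled √(1.0² + 0.7²) ≈ 1.2 units.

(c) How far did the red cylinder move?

3.0

From (14.2, 7.6) to (16.3, 5.5), the red cylinder covered √(2.1² + 2.1²) ≈ 3.0 units.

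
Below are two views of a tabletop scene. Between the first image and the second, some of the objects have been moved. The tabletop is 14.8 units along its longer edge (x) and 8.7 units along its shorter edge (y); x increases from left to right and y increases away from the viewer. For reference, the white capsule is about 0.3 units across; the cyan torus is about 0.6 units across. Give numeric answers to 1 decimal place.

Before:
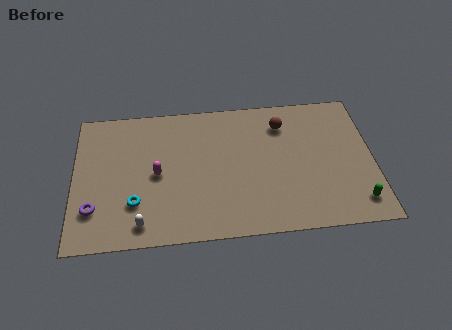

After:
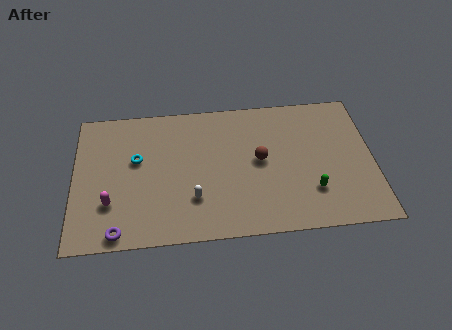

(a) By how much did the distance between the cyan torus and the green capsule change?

-1.9

Before: roughly 10.9 units apart; after: 9.0. That's 1.9 units closer together.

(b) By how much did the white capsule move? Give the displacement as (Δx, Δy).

(2.6, 1.3)

From the two frames, the white capsule sits at roughly (3.3, 1.2) before and (5.9, 2.5) after.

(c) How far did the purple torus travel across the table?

1.9

The purple torus was near (1.0, 2.3) before and (2.2, 0.8) after, so it travelled √(1.2² + 1.5²) ≈ 1.9 units.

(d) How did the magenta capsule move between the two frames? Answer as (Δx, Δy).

(-2.3, -1.6)

The magenta capsule started near (4.1, 4.2) and ended near (1.8, 2.6).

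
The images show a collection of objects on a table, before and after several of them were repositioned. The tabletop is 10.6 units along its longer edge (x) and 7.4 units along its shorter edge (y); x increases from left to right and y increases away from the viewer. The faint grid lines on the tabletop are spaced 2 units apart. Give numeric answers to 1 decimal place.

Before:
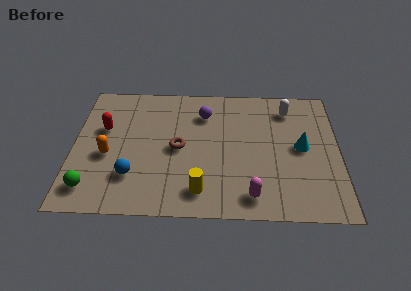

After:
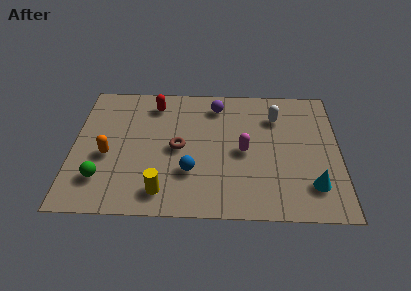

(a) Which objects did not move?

the brown torus and the orange capsule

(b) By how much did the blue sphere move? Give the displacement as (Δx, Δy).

(2.3, 0.3)

From the two frames, the blue sphere sits at roughly (2.4, 2.0) before and (4.7, 2.3) after.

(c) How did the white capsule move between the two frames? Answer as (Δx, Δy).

(-0.5, -0.5)

The white capsule started near (8.6, 6.0) and ended near (8.1, 5.5).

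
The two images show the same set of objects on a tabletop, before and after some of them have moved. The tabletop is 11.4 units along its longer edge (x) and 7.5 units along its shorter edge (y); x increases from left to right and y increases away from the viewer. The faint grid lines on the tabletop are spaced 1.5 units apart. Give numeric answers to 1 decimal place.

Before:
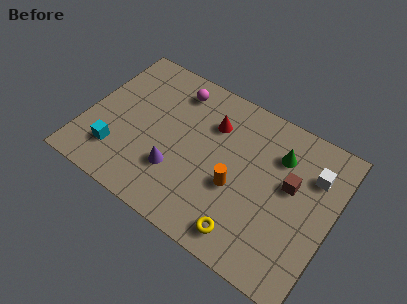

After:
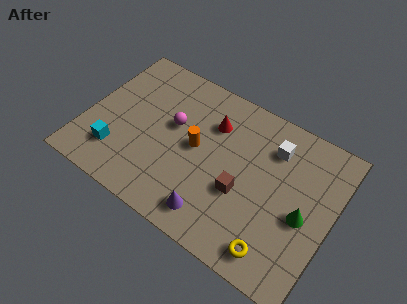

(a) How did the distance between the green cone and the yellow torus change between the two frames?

-2.1

Before: roughly 4.5 units apart; after: 2.4. That's 2.1 units closer together.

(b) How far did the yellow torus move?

1.4

The yellow torus was near (7.9, 1.1) before and (9.3, 1.1) after, so it travelled √(1.4² + 0.0²) ≈ 1.4 units.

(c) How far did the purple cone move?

2.3

The purple cone was near (4.4, 2.3) before and (6.4, 1.2) after, so it travelled √(2.0² + 1.1²) ≈ 2.3 units.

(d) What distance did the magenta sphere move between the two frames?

1.8

The magenta sphere moved from about (3.7, 6.2) to (3.9, 4.4), a distance of √(0.2² + 1.8²) ≈ 1.8.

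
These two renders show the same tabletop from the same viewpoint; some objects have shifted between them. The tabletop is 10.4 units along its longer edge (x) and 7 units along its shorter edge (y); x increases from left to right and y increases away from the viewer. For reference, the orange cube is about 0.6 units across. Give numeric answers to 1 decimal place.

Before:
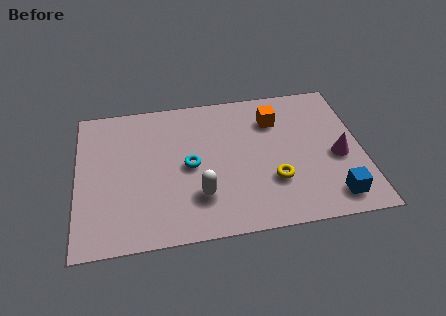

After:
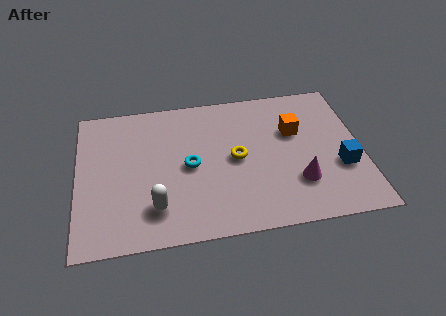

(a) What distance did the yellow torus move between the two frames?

1.8

From (7.1, 2.2) to (5.8, 3.5), the yellow torus covered √(1.3² + 1.3²) ≈ 1.8 units.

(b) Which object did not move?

the cyan torus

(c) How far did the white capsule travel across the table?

1.6

The white capsule moved from about (4.4, 1.9) to (2.8, 1.6), a distance of √(1.6² + 0.3²) ≈ 1.6.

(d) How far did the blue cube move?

1.5

The blue cube moved from about (9.2, 1.1) to (9.6, 2.5), a distance of √(0.4² + 1.4²) ≈ 1.5.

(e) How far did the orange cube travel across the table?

1.0

The orange cube moved from about (7.3, 5.2) to (8.0, 4.5), a distance of √(0.7² + 0.7²) ≈ 1.0.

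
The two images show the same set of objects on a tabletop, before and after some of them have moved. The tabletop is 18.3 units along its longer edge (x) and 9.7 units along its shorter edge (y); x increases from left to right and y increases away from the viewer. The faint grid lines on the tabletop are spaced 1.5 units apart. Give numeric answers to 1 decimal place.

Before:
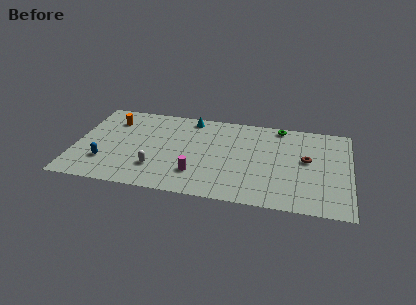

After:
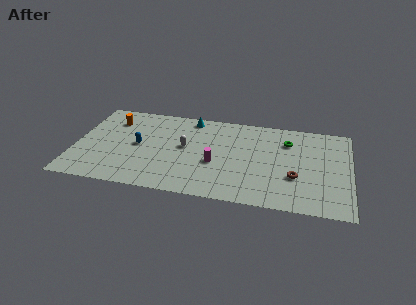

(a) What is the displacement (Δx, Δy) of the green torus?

(0.6, -1.6)

The green torus started near (13.5, 8.8) and ended near (14.1, 7.2).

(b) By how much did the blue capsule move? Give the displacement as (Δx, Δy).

(2.1, 2.2)

From the two frames, the blue capsule sits at roughly (2.1, 2.7) before and (4.2, 4.9) after.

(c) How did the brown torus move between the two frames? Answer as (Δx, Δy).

(-0.7, -2.0)

From the two frames, the brown torus sits at roughly (15.4, 5.4) before and (14.7, 3.4) after.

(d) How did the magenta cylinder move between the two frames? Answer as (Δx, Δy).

(1.2, 1.4)

From the two frames, the magenta cylinder sits at roughly (8.2, 2.5) before and (9.4, 3.9) after.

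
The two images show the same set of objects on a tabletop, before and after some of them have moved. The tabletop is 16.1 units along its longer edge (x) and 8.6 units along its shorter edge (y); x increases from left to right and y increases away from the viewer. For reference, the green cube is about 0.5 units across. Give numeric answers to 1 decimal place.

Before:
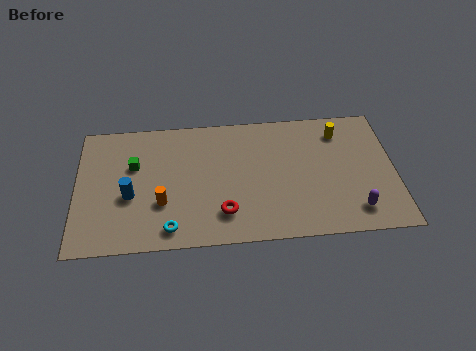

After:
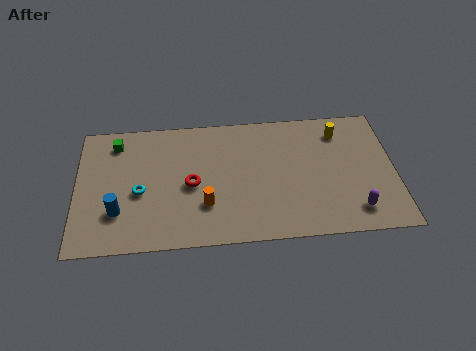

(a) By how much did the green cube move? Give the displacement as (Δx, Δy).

(-0.9, 1.6)

The green cube started near (2.9, 5.5) and ended near (2.0, 7.1).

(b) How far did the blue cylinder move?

1.2

The blue cylinder was near (2.7, 3.5) before and (2.1, 2.5) after, so it travelled √(0.6² + 1.0²) ≈ 1.2 units.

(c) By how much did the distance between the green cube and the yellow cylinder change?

+0.8

Before: roughly 10.6 units apart; after: 11.4. That's 0.8 units further apart.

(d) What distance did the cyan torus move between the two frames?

2.9

The cyan torus was near (4.7, 1.2) before and (3.2, 3.7) after, so it travelled √(1.5² + 2.5²) ≈ 2.9 units.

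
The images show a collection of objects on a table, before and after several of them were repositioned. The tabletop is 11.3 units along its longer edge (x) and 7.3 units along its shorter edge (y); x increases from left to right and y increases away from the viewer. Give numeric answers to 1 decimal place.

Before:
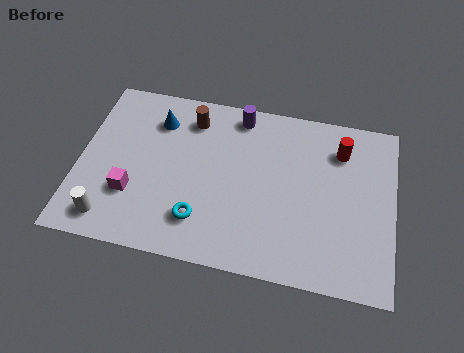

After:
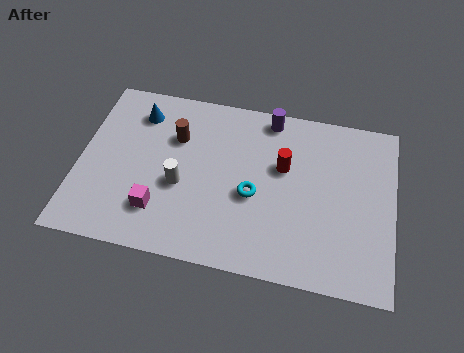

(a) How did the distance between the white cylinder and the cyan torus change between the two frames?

-0.7

Before: roughly 3.3 units apart; after: 2.6. That's 0.7 units closer together.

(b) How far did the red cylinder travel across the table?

2.3

The red cylinder was near (9.3, 5.6) before and (7.3, 4.5) after, so it travelled √(2.0² + 1.1²) ≈ 2.3 units.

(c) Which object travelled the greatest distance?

the white cylinder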